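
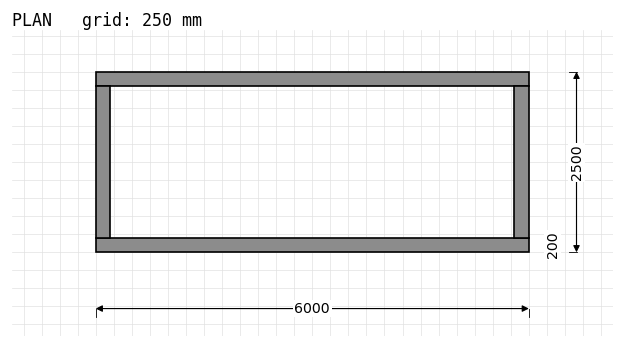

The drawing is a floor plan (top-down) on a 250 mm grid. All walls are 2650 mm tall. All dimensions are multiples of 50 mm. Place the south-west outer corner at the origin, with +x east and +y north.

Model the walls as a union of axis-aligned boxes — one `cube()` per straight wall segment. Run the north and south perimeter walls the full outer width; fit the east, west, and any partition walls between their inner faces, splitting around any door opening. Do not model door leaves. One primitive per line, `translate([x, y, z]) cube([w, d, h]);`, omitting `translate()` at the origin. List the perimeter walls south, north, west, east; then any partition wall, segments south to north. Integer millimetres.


cube([6000, 200, 2650]);
translate([0, 2300, 0]) cube([6000, 200, 2650]);
translate([0, 200, 0]) cube([200, 2100, 2650]);
translate([5800, 200, 0]) cube([200, 2100, 2650]);


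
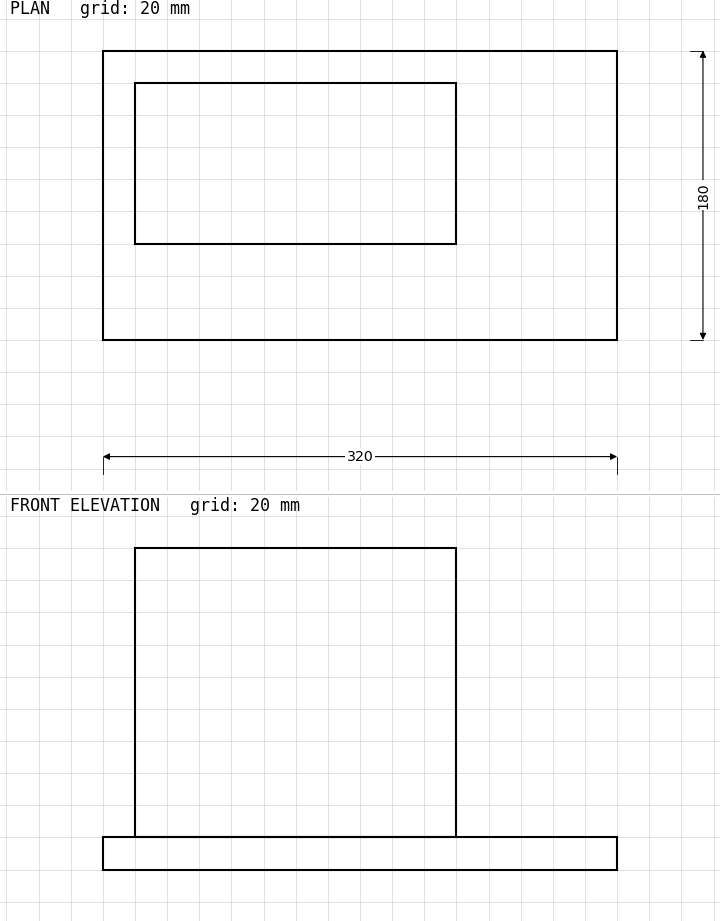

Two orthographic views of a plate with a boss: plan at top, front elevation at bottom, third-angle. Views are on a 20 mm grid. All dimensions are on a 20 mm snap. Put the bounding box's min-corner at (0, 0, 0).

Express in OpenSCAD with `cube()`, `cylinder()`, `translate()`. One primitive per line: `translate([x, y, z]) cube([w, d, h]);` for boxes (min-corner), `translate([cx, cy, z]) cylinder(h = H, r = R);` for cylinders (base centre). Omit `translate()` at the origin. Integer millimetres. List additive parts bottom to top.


cube([320, 180, 20]);
translate([20, 60, 20]) cube([200, 100, 180]);


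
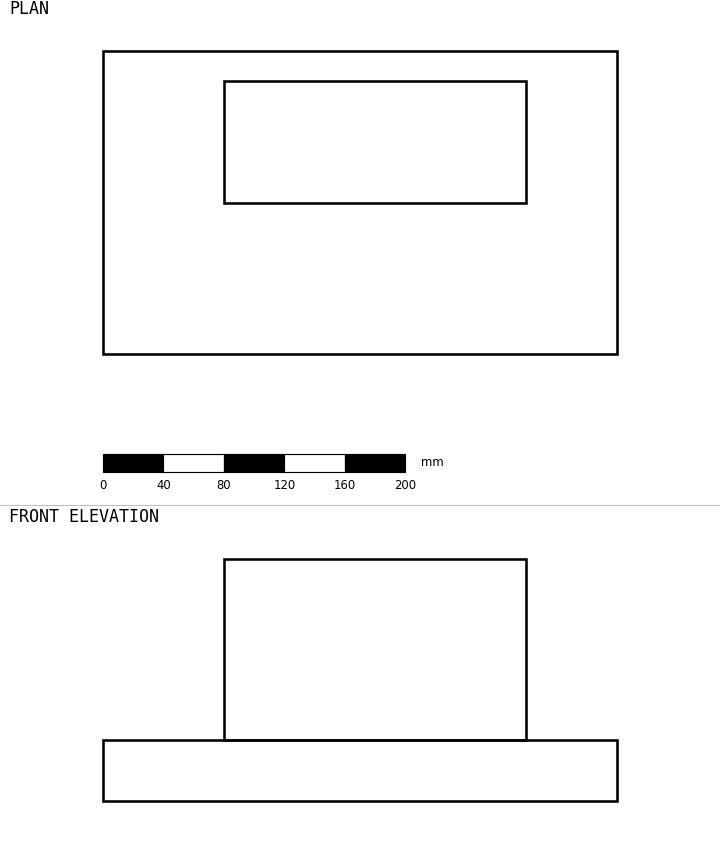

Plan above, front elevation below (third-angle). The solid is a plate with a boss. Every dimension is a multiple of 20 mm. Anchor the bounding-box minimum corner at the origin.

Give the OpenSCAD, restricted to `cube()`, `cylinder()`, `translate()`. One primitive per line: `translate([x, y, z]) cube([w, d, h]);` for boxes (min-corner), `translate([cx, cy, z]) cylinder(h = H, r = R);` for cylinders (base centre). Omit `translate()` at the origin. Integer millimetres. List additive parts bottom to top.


cube([340, 200, 40]);
translate([80, 100, 40]) cube([200, 80, 120]);


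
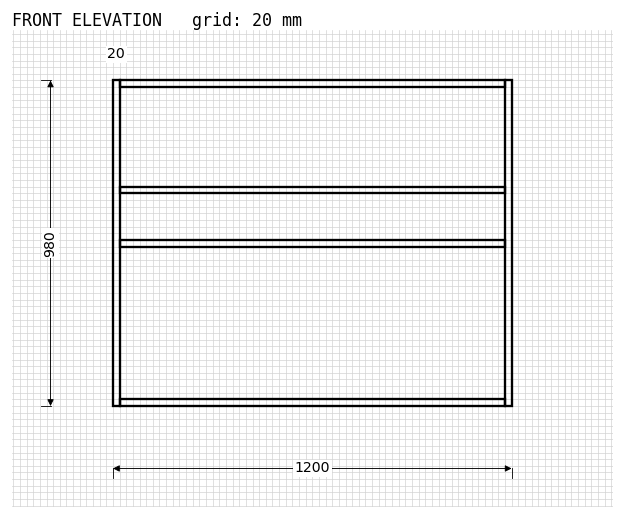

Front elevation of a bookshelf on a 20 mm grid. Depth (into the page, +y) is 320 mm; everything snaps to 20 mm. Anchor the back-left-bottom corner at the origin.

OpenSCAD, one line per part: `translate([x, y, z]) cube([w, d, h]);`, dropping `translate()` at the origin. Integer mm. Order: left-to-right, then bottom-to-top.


cube([20, 320, 980]);
translate([20, 0, 0]) cube([1160, 320, 20]);
translate([20, 0, 480]) cube([1160, 320, 20]);
translate([20, 0, 640]) cube([1160, 320, 20]);
translate([20, 0, 960]) cube([1160, 320, 20]);
translate([1180, 0, 0]) cube([20, 320, 980]);


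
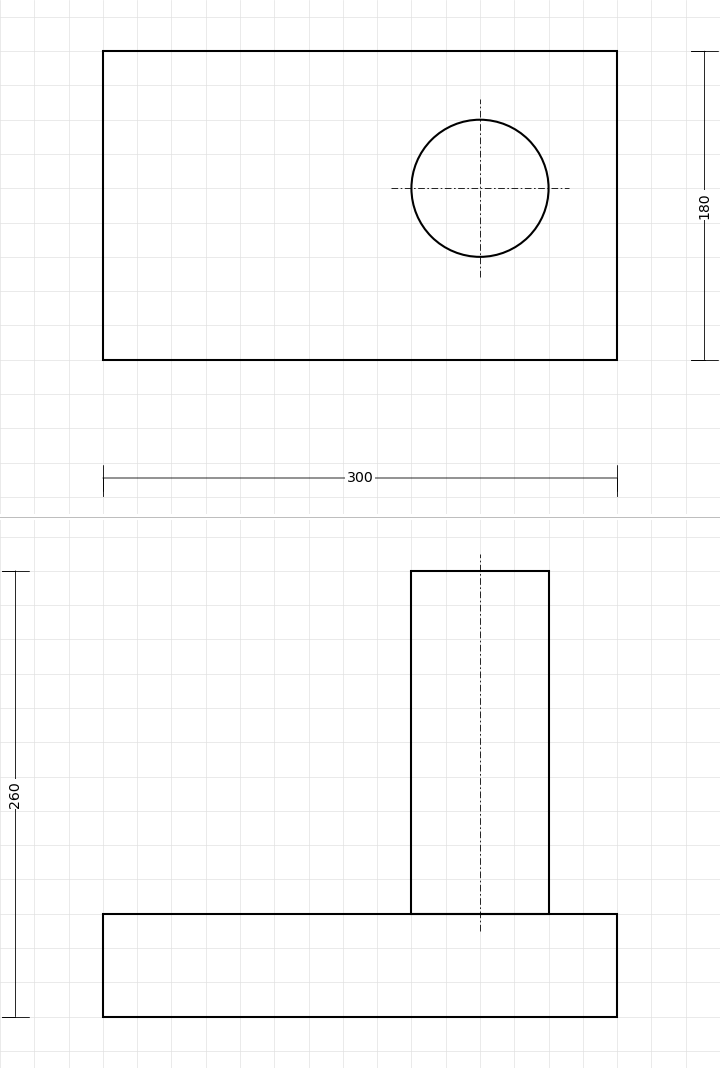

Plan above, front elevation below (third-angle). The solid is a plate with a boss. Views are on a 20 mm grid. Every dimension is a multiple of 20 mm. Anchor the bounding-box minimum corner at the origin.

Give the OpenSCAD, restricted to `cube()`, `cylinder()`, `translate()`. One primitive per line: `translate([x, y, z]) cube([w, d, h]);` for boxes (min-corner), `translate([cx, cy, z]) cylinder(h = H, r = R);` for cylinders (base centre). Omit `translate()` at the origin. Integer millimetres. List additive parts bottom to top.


cube([300, 180, 60]);
translate([220, 100, 60]) cylinder(h = 200, r = 40);


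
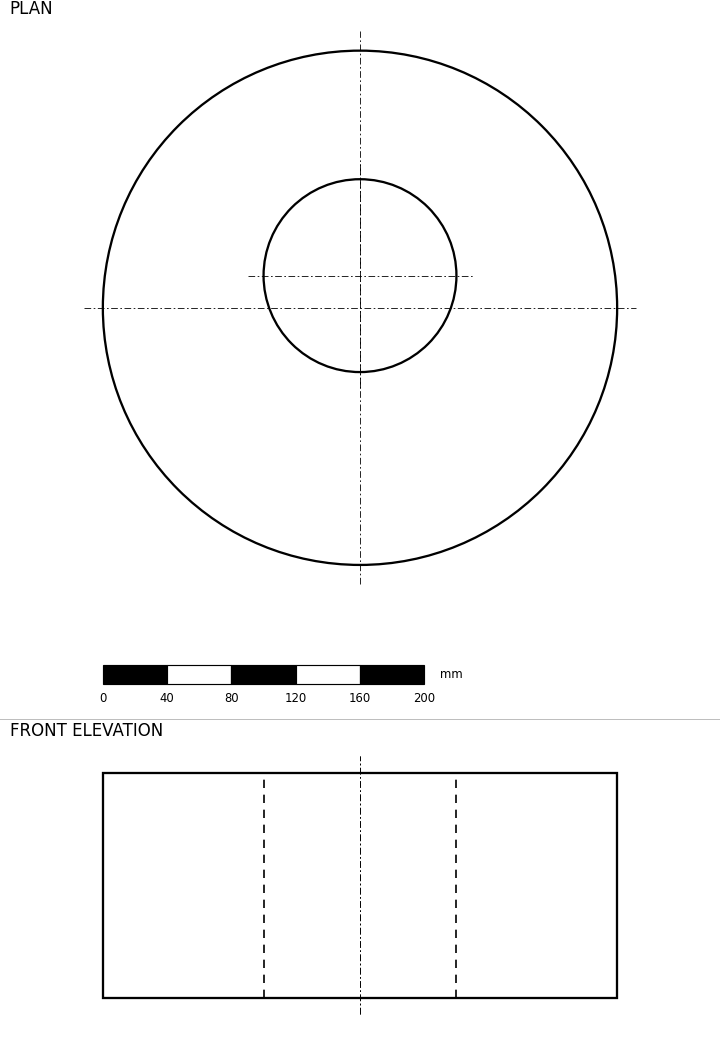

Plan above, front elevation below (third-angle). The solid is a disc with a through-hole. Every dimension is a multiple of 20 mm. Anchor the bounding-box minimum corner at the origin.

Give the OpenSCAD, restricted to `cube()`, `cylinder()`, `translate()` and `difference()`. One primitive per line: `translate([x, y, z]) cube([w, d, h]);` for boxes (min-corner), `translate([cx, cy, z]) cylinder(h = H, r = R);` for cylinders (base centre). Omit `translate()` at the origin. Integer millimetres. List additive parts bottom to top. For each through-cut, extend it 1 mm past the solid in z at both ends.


difference() {
  translate([160, 160, 0]) cylinder(h = 140, r = 160);
  translate([160, 180, -1]) cylinder(h = 142, r = 60);
}


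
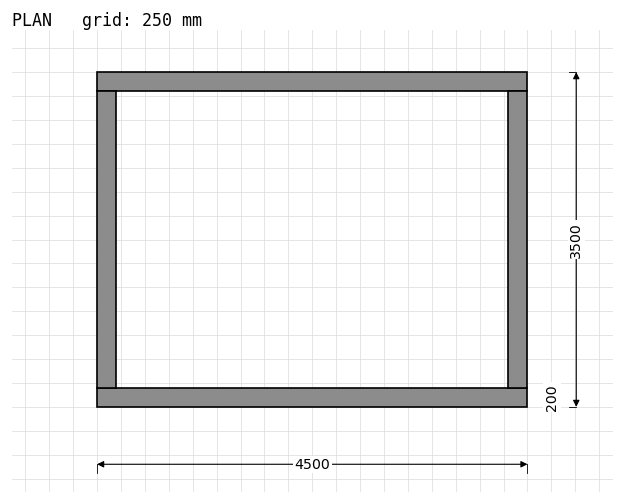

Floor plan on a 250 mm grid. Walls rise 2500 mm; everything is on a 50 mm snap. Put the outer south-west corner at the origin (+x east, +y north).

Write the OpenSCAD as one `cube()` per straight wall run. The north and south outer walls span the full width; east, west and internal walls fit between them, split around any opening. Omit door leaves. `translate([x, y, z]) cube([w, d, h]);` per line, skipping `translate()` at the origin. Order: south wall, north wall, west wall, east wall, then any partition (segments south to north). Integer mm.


cube([4500, 200, 2500]);
translate([0, 3300, 0]) cube([4500, 200, 2500]);
translate([0, 200, 0]) cube([200, 3100, 2500]);
translate([4300, 200, 0]) cube([200, 3100, 2500]);


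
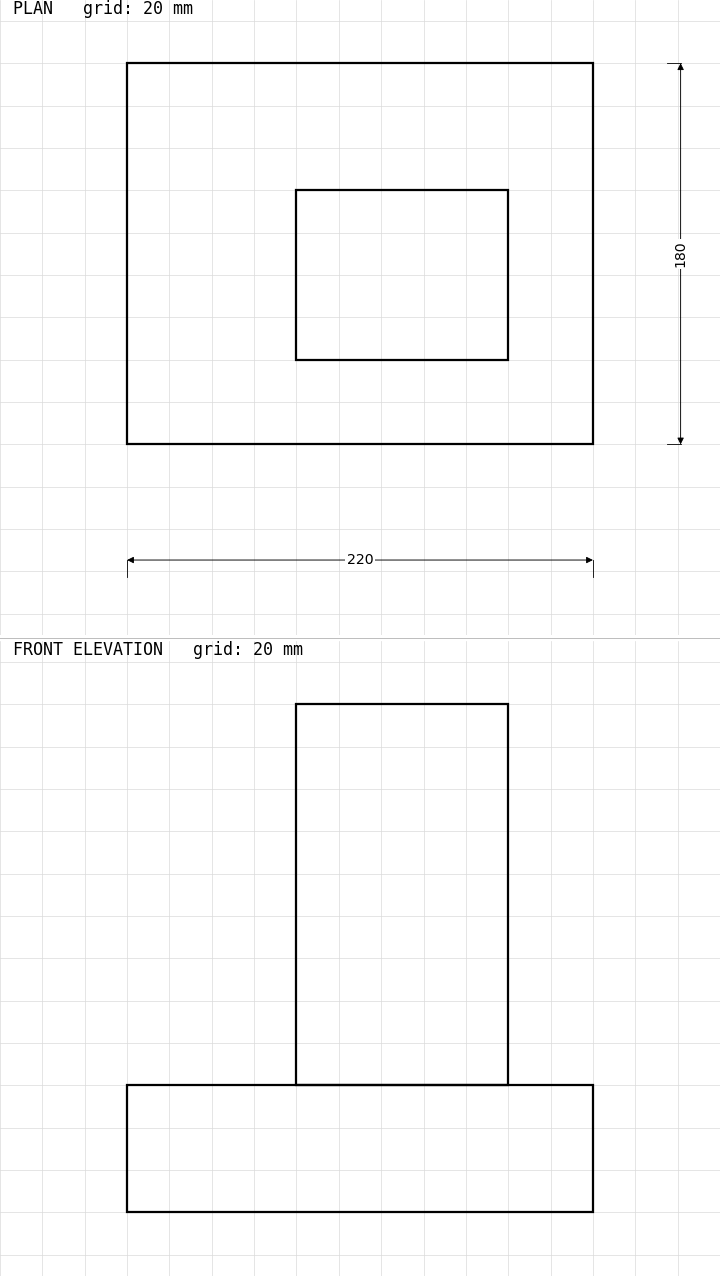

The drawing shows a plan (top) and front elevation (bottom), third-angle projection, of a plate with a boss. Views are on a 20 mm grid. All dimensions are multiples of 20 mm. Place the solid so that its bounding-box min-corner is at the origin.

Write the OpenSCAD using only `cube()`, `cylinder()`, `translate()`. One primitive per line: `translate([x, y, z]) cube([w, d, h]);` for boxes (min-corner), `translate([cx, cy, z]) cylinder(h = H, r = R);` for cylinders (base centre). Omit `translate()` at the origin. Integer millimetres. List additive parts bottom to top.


cube([220, 180, 60]);
translate([80, 40, 60]) cube([100, 80, 180]);


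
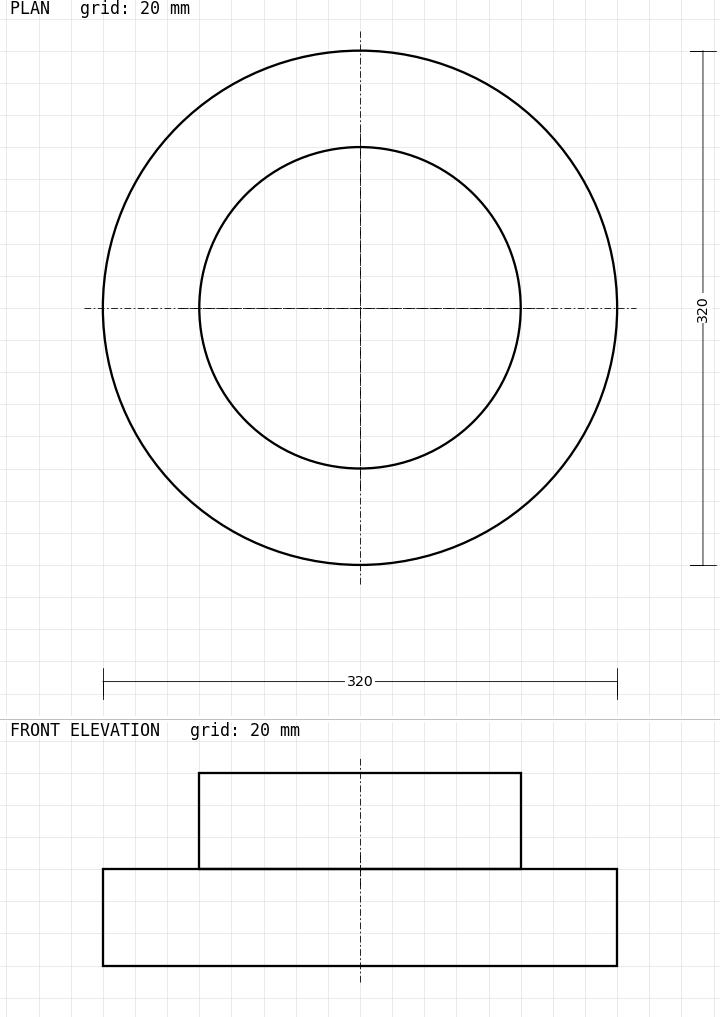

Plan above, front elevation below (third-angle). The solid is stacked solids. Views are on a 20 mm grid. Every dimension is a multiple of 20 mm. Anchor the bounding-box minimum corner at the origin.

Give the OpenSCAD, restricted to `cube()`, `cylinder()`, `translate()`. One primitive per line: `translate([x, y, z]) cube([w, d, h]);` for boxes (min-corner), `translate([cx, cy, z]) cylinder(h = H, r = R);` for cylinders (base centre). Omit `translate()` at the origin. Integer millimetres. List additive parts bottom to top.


translate([160, 160, 0]) cylinder(h = 60, r = 160);
translate([160, 160, 60]) cylinder(h = 60, r = 100);


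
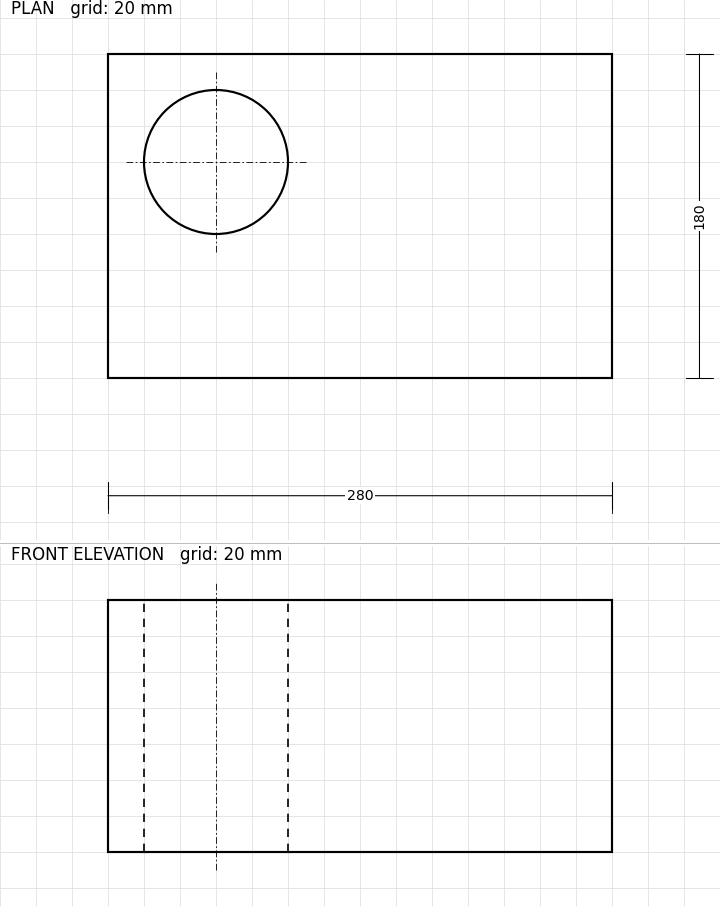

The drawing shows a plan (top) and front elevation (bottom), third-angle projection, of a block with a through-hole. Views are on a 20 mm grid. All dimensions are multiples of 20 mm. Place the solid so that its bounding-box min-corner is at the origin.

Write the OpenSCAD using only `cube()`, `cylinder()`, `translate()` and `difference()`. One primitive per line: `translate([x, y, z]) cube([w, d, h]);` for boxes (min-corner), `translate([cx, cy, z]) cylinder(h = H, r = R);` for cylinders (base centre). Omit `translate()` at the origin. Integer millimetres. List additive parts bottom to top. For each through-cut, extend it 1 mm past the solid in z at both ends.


difference() {
  cube([280, 180, 140]);
  translate([60, 120, -1]) cylinder(h = 142, r = 40);
}


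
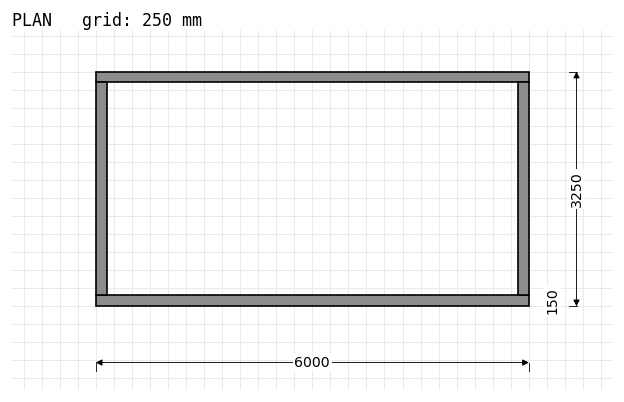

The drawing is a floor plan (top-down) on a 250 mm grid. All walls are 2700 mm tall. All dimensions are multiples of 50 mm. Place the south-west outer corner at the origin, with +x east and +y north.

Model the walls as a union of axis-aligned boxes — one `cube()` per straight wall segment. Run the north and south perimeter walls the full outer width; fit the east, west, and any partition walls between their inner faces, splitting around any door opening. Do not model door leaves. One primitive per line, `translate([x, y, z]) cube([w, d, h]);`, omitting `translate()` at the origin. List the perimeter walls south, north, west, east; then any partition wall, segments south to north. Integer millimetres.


cube([6000, 150, 2700]);
translate([0, 3100, 0]) cube([6000, 150, 2700]);
translate([0, 150, 0]) cube([150, 2950, 2700]);
translate([5850, 150, 0]) cube([150, 2950, 2700]);


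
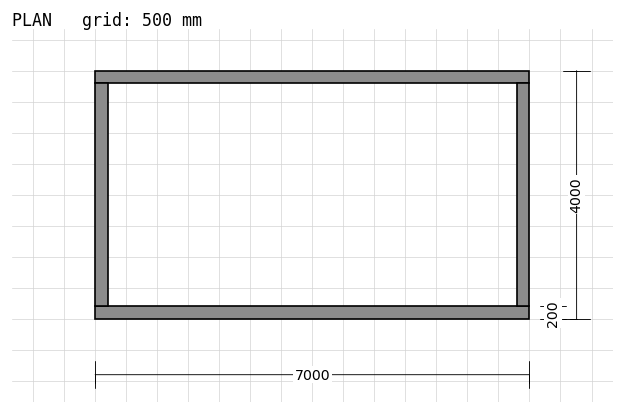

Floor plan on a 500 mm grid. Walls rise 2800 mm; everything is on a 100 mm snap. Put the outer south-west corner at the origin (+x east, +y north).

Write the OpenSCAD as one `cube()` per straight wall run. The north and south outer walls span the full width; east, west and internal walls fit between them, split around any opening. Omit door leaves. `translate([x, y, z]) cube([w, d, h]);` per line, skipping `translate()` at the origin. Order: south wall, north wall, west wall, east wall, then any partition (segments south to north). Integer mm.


cube([7000, 200, 2800]);
translate([0, 3800, 0]) cube([7000, 200, 2800]);
translate([0, 200, 0]) cube([200, 3600, 2800]);
translate([6800, 200, 0]) cube([200, 3600, 2800]);


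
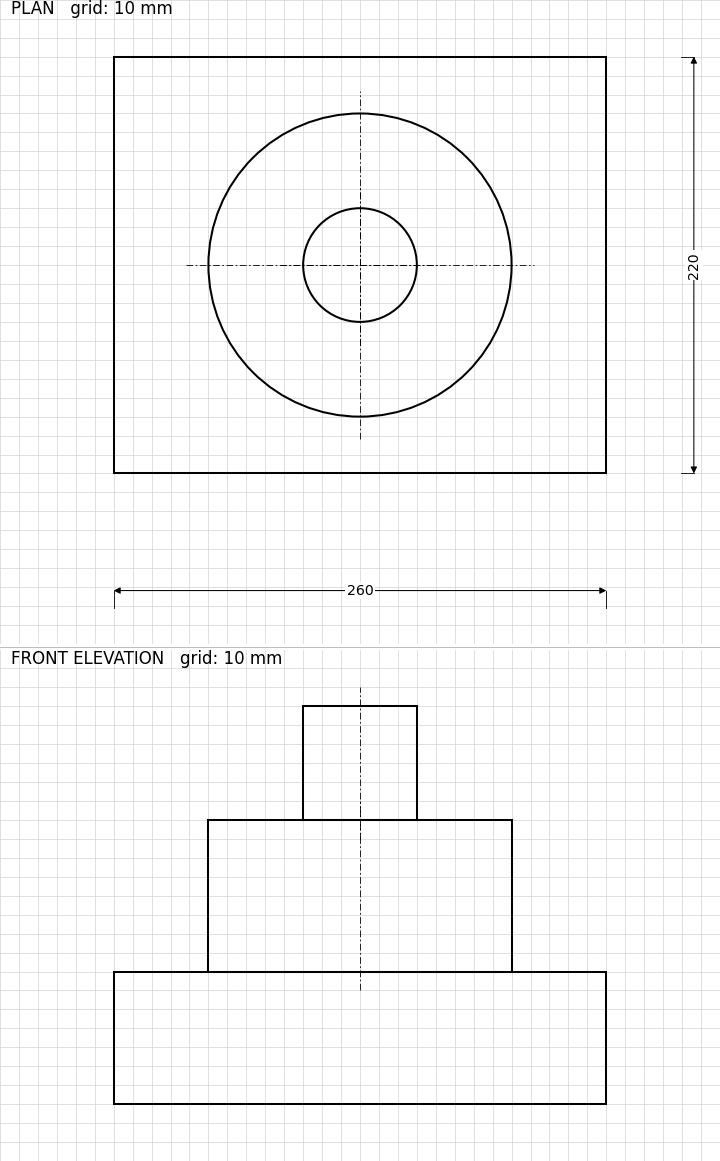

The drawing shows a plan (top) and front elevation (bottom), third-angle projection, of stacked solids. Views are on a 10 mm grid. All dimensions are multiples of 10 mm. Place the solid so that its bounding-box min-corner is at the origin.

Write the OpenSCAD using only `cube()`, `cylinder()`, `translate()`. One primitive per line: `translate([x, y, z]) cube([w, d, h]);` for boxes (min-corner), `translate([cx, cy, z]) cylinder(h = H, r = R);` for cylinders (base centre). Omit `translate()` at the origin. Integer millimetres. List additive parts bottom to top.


cube([260, 220, 70]);
translate([130, 110, 70]) cylinder(h = 80, r = 80);
translate([130, 110, 150]) cylinder(h = 60, r = 30);


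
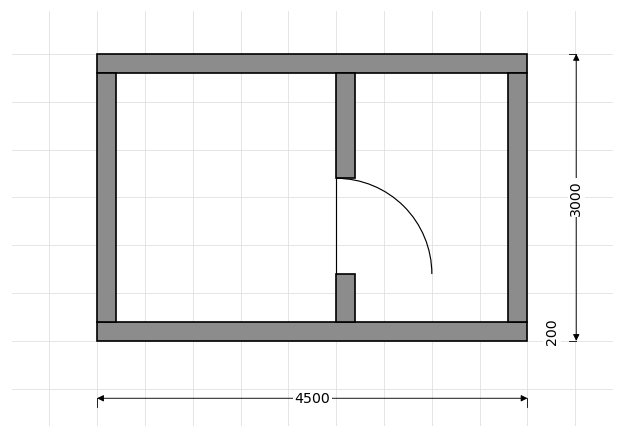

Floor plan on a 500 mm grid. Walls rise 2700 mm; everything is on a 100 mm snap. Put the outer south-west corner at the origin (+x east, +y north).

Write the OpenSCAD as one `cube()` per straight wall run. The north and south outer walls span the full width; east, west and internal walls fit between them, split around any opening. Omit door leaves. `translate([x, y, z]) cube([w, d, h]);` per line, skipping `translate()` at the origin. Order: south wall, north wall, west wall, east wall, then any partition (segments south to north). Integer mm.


cube([4500, 200, 2700]);
translate([0, 2800, 0]) cube([4500, 200, 2700]);
translate([0, 200, 0]) cube([200, 2600, 2700]);
translate([4300, 200, 0]) cube([200, 2600, 2700]);
translate([2500, 200, 0]) cube([200, 500, 2700]);
translate([2500, 1700, 0]) cube([200, 1100, 2700]);


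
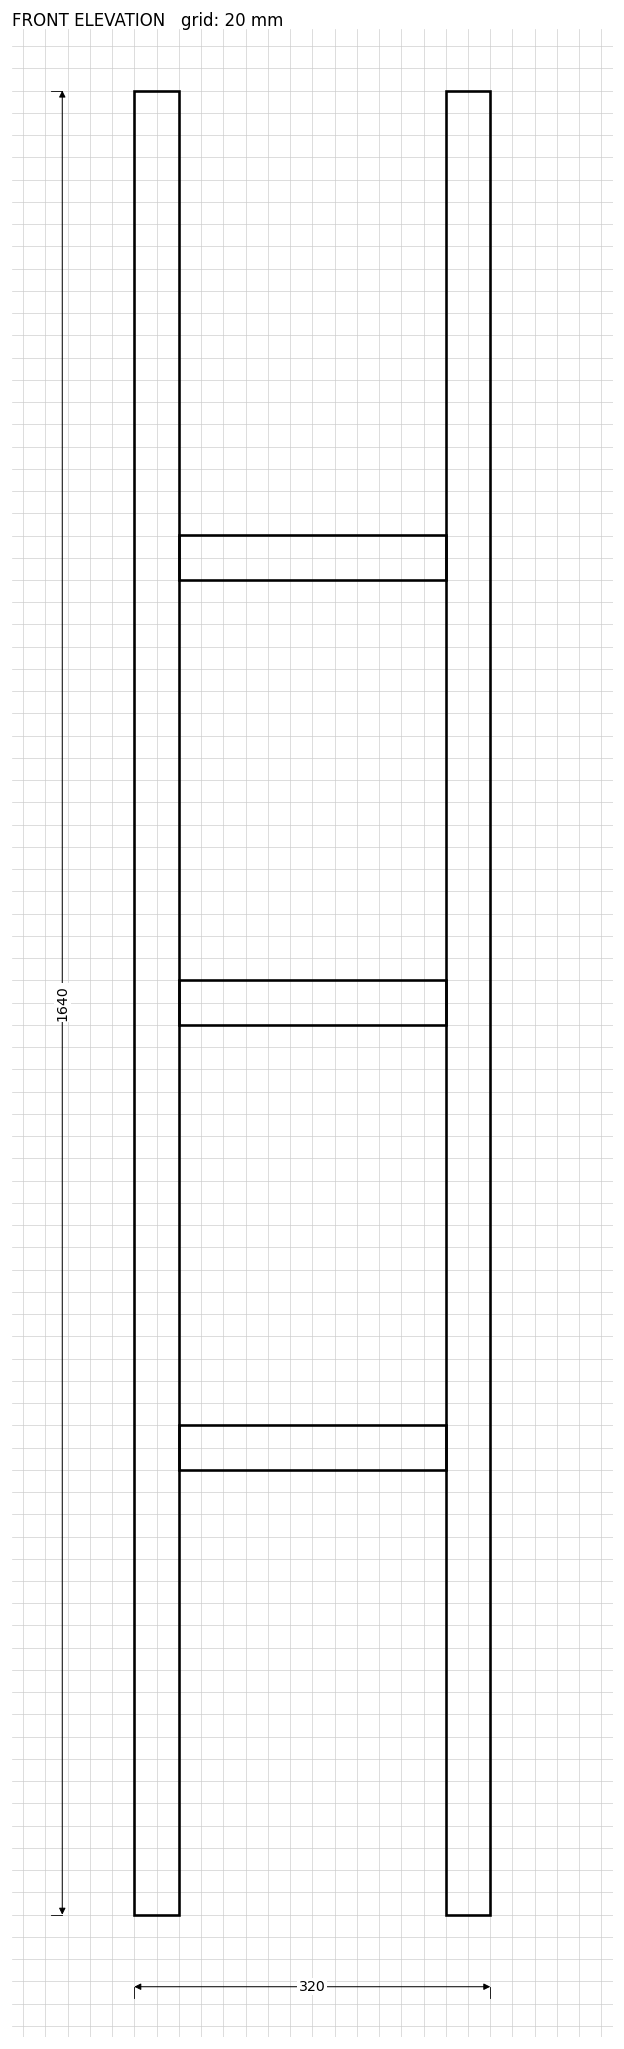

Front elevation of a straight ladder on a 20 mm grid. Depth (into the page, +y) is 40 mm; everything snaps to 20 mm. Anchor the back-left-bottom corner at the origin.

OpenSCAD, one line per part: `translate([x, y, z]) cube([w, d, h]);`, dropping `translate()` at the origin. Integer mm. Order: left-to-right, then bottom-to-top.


cube([40, 40, 1640]);
translate([40, 0, 400]) cube([240, 40, 40]);
translate([40, 0, 800]) cube([240, 40, 40]);
translate([40, 0, 1200]) cube([240, 40, 40]);
translate([280, 0, 0]) cube([40, 40, 1640]);


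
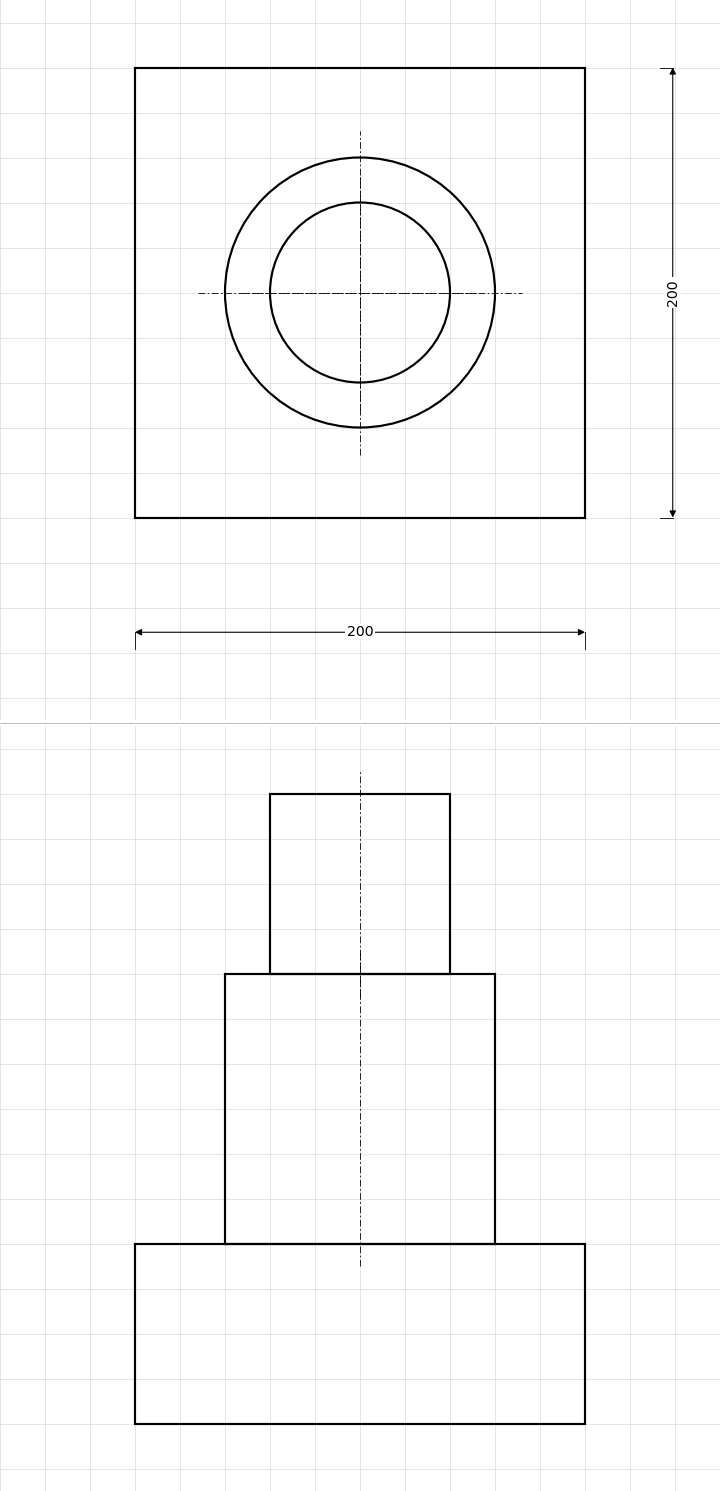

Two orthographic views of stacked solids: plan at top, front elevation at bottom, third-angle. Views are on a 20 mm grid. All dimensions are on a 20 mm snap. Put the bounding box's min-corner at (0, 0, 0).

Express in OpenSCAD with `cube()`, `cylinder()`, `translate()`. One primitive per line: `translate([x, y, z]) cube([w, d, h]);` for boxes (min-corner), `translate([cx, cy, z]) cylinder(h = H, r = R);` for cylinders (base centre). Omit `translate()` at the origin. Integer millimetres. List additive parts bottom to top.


cube([200, 200, 80]);
translate([100, 100, 80]) cylinder(h = 120, r = 60);
translate([100, 100, 200]) cylinder(h = 80, r = 40);


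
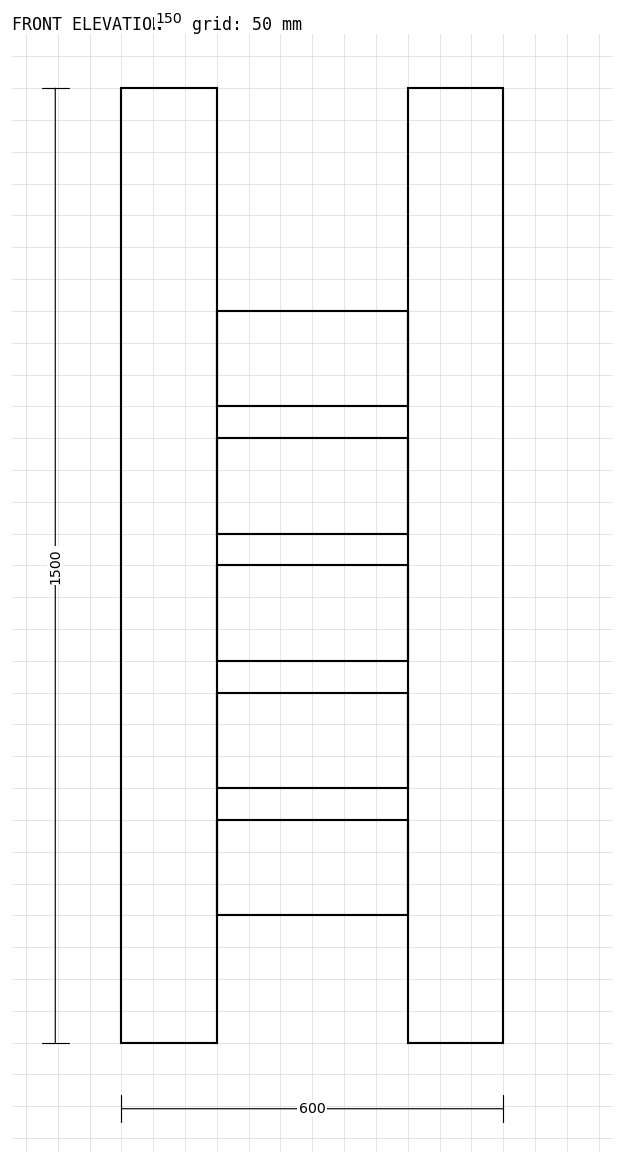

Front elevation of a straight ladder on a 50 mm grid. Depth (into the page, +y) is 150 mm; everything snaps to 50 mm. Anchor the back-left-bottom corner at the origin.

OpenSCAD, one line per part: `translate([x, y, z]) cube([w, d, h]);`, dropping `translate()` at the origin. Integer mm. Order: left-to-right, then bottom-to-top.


cube([150, 150, 1500]);
translate([150, 0, 200]) cube([300, 150, 150]);
translate([150, 0, 400]) cube([300, 150, 150]);
translate([150, 0, 600]) cube([300, 150, 150]);
translate([150, 0, 800]) cube([300, 150, 150]);
translate([150, 0, 1000]) cube([300, 150, 150]);
translate([450, 0, 0]) cube([150, 150, 1500]);


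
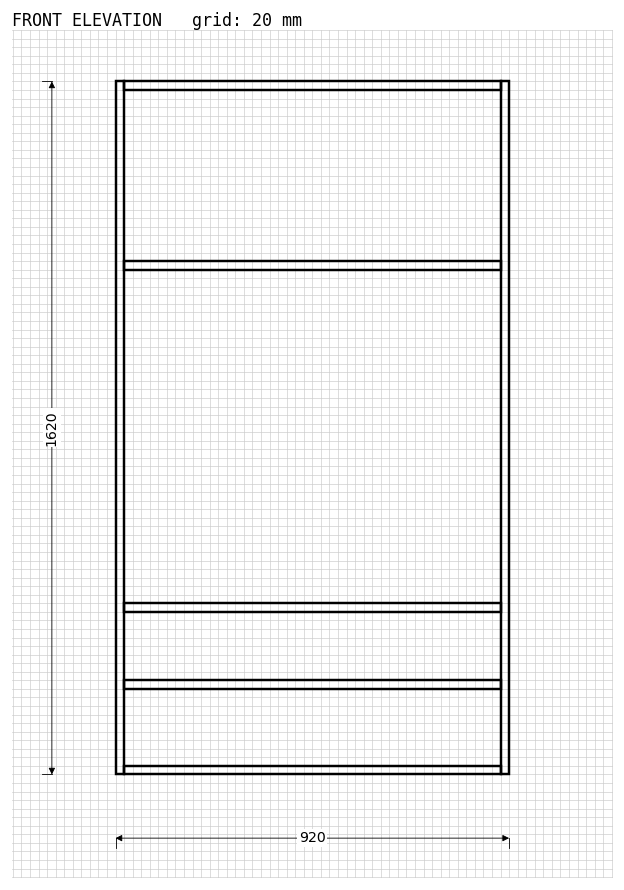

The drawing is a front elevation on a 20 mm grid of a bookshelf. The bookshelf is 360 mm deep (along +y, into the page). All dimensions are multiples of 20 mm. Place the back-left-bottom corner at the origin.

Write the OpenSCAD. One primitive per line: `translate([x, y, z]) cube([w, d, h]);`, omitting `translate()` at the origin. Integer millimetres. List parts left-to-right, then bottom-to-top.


cube([20, 360, 1620]);
translate([20, 0, 0]) cube([880, 360, 20]);
translate([20, 0, 200]) cube([880, 360, 20]);
translate([20, 0, 380]) cube([880, 360, 20]);
translate([20, 0, 1180]) cube([880, 360, 20]);
translate([20, 0, 1600]) cube([880, 360, 20]);
translate([900, 0, 0]) cube([20, 360, 1620]);


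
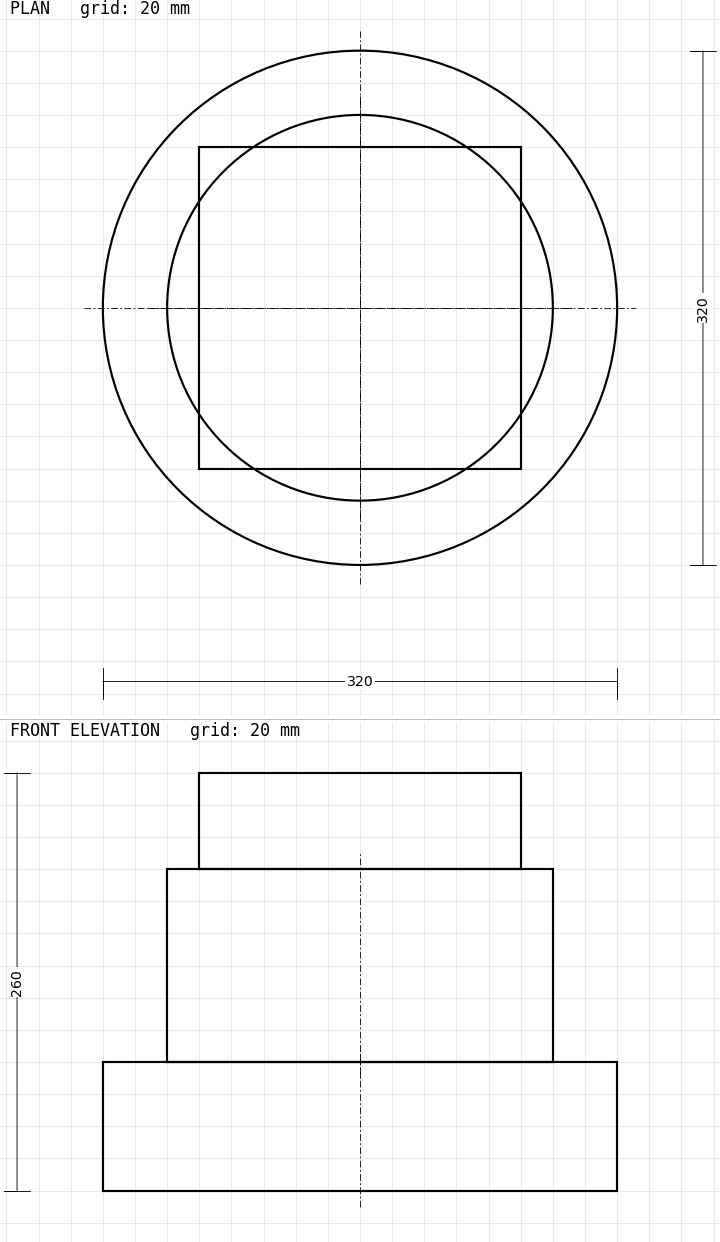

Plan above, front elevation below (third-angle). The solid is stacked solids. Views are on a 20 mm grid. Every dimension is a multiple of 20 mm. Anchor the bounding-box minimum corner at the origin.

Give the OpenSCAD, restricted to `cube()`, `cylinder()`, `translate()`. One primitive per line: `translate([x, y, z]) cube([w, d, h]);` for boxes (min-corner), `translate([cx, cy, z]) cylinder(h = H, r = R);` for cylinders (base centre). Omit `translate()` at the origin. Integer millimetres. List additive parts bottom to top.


translate([160, 160, 0]) cylinder(h = 80, r = 160);
translate([160, 160, 80]) cylinder(h = 120, r = 120);
translate([60, 60, 200]) cube([200, 200, 60]);


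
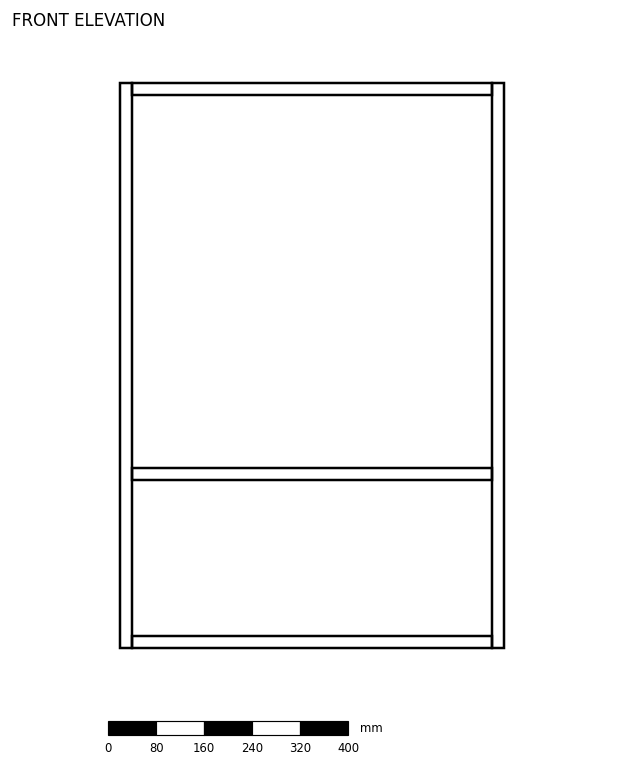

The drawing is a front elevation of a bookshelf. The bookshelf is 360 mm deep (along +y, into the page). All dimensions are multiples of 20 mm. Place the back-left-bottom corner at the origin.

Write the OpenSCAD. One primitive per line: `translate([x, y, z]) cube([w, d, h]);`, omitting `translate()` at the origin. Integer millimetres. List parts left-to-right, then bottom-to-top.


cube([20, 360, 940]);
translate([20, 0, 0]) cube([600, 360, 20]);
translate([20, 0, 280]) cube([600, 360, 20]);
translate([20, 0, 920]) cube([600, 360, 20]);
translate([620, 0, 0]) cube([20, 360, 940]);


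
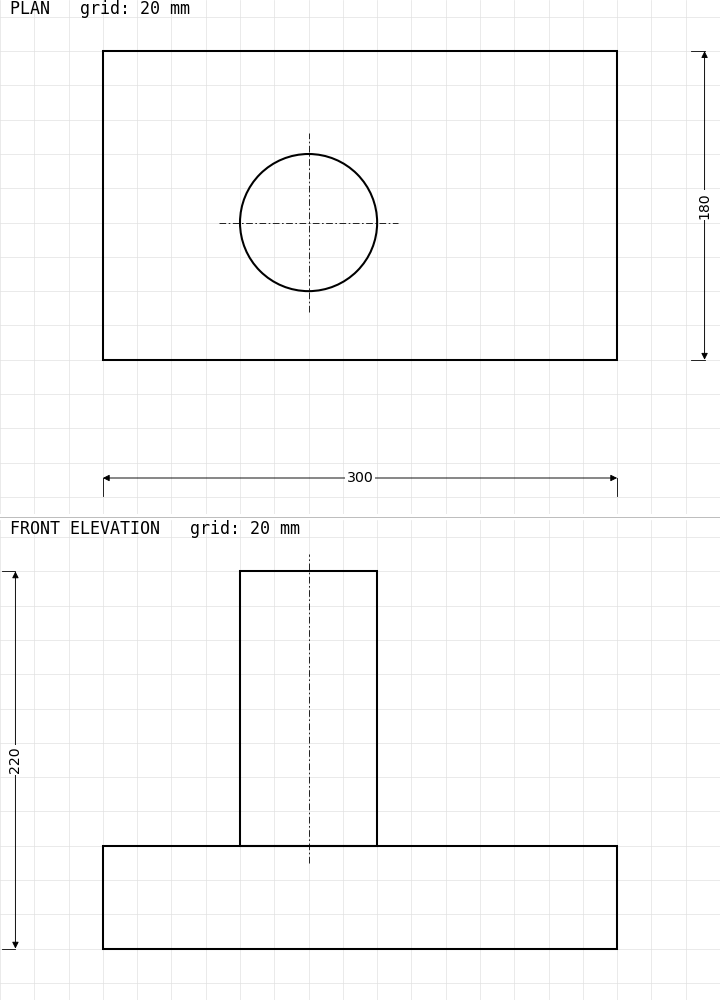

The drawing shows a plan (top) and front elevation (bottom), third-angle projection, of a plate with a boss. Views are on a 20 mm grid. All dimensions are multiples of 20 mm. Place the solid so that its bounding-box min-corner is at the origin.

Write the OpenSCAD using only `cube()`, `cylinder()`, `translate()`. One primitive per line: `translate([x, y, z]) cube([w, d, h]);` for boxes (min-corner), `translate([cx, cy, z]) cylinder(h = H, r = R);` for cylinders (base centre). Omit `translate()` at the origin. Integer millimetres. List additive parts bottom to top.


cube([300, 180, 60]);
translate([120, 80, 60]) cylinder(h = 160, r = 40);


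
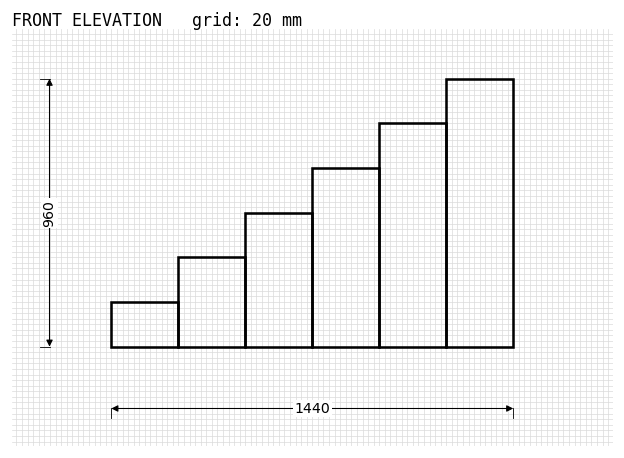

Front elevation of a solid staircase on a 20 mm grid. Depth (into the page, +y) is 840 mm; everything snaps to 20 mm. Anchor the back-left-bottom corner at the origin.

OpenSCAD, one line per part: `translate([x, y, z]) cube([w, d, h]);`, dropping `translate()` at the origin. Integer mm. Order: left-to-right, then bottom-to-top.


cube([240, 840, 160]);
translate([240, 0, 0]) cube([240, 840, 320]);
translate([480, 0, 0]) cube([240, 840, 480]);
translate([720, 0, 0]) cube([240, 840, 640]);
translate([960, 0, 0]) cube([240, 840, 800]);
translate([1200, 0, 0]) cube([240, 840, 960]);


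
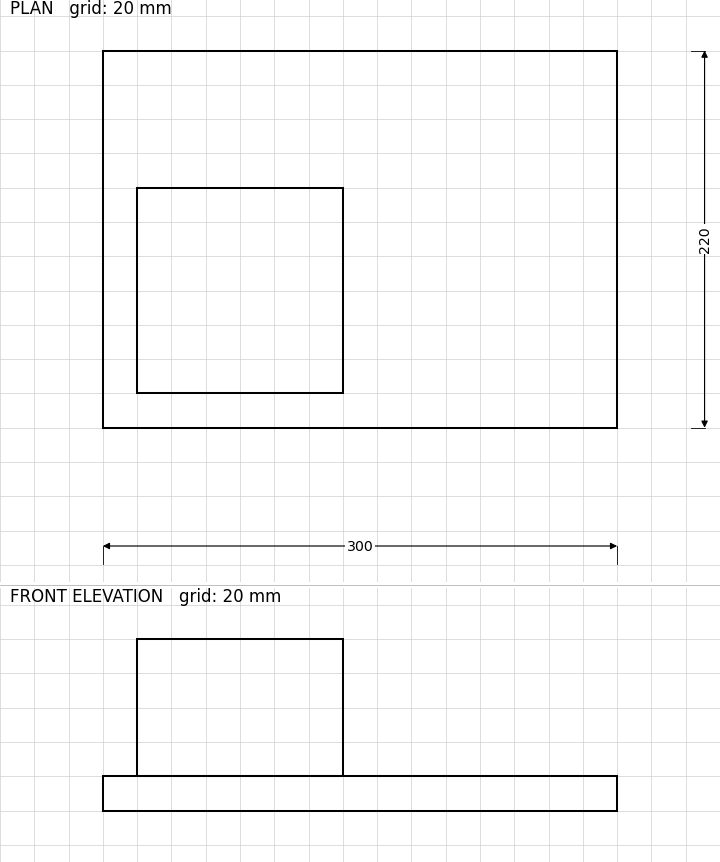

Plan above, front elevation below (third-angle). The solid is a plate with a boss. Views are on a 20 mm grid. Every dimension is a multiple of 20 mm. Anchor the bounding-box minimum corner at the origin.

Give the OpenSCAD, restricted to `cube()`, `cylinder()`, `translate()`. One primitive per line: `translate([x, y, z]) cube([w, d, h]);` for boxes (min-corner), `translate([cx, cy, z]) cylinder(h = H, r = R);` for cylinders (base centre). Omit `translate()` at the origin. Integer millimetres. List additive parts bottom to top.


cube([300, 220, 20]);
translate([20, 20, 20]) cube([120, 120, 80]);


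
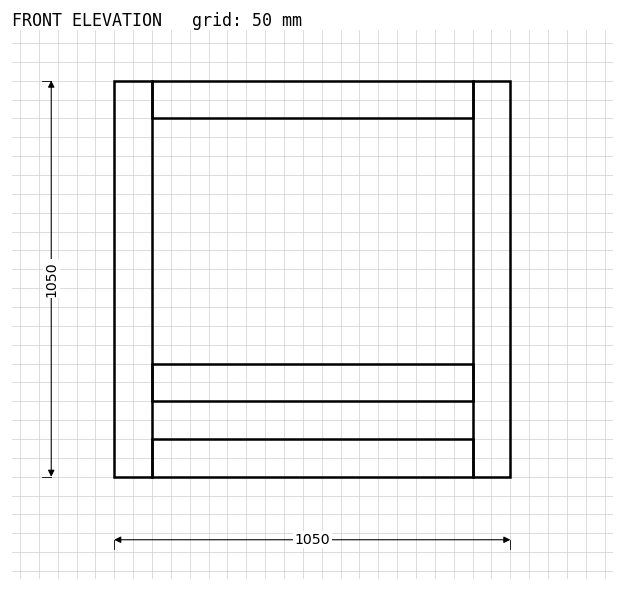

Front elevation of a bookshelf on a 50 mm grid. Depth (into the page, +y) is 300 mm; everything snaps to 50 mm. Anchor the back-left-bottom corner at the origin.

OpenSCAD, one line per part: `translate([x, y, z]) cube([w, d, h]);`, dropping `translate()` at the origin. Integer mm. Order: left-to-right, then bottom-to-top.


cube([100, 300, 1050]);
translate([100, 0, 0]) cube([850, 300, 100]);
translate([100, 0, 200]) cube([850, 300, 100]);
translate([100, 0, 950]) cube([850, 300, 100]);
translate([950, 0, 0]) cube([100, 300, 1050]);


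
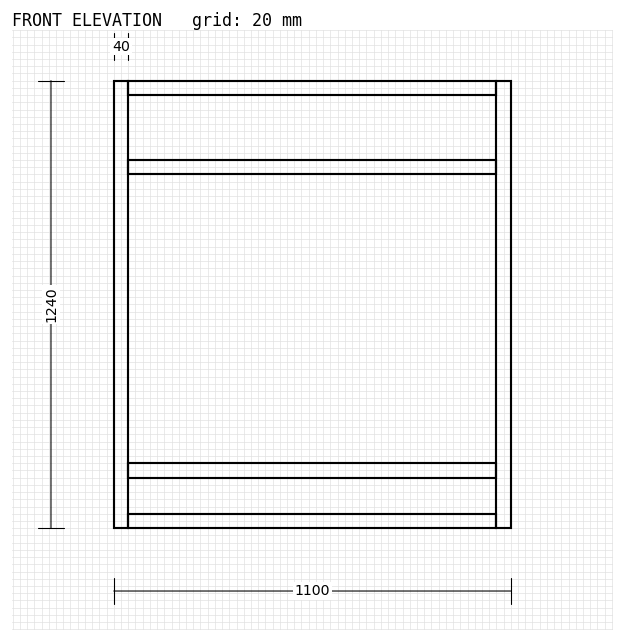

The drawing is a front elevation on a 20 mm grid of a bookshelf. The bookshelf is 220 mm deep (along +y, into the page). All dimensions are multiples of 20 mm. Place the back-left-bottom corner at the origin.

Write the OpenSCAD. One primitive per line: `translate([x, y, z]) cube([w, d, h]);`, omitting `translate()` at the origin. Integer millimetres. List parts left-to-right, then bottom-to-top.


cube([40, 220, 1240]);
translate([40, 0, 0]) cube([1020, 220, 40]);
translate([40, 0, 140]) cube([1020, 220, 40]);
translate([40, 0, 980]) cube([1020, 220, 40]);
translate([40, 0, 1200]) cube([1020, 220, 40]);
translate([1060, 0, 0]) cube([40, 220, 1240]);


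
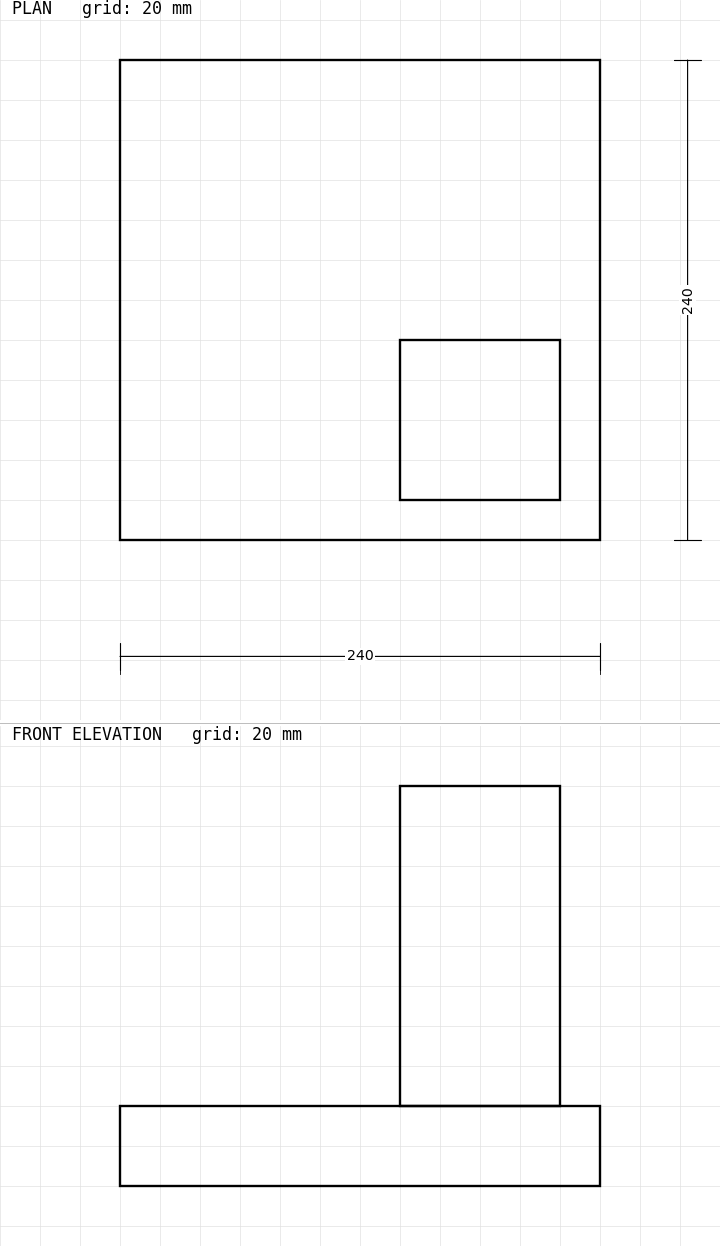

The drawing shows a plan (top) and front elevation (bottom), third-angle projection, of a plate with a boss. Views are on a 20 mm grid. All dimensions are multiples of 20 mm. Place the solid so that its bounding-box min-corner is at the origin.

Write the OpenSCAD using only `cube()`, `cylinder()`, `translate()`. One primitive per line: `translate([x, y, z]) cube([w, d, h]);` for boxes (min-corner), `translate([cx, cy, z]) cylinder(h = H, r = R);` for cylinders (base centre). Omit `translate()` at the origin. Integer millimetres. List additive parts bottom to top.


cube([240, 240, 40]);
translate([140, 20, 40]) cube([80, 80, 160]);


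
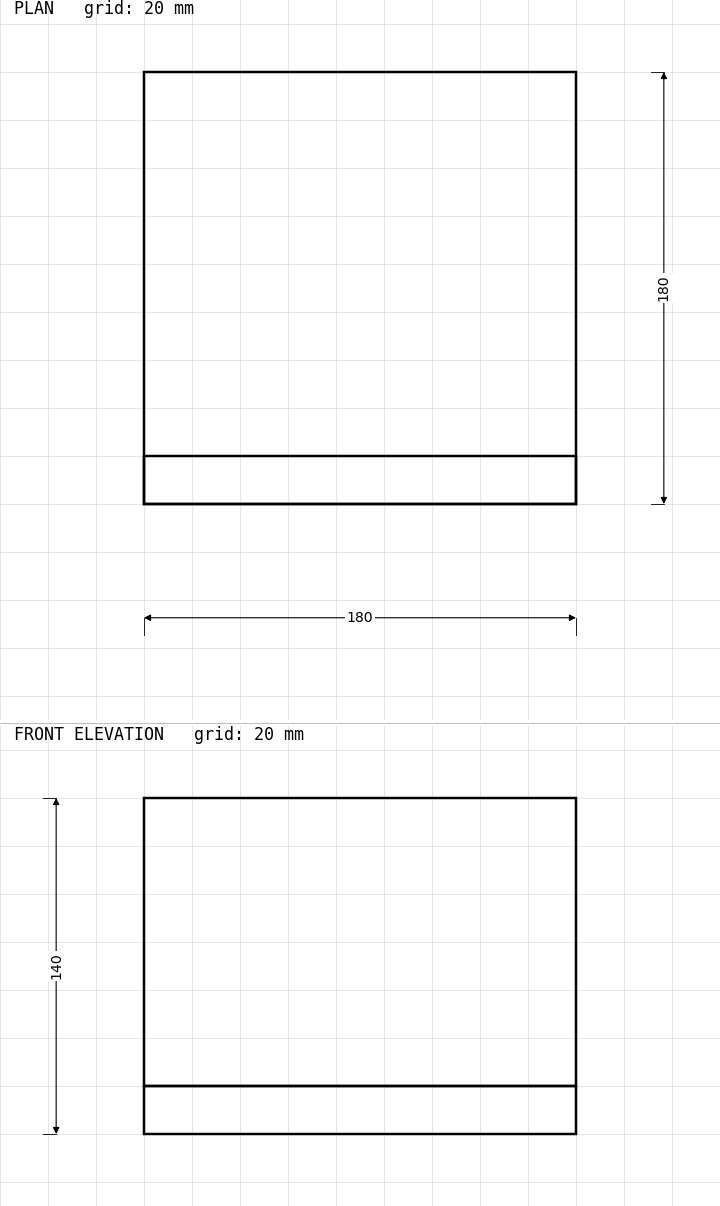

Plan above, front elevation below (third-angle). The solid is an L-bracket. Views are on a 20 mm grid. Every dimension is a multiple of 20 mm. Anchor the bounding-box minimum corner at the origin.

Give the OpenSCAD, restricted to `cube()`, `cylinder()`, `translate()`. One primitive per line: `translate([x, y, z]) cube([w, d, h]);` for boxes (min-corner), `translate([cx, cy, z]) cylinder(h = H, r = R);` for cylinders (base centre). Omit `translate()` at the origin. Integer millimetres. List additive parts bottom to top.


cube([180, 180, 20]);
translate([0, 0, 20]) cube([180, 20, 120]);


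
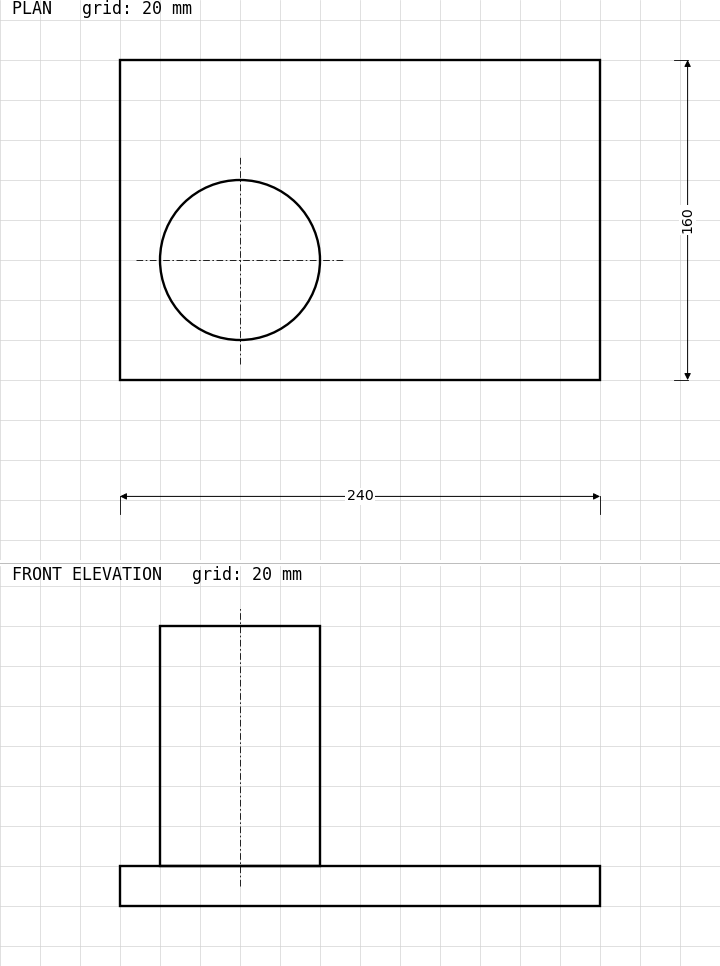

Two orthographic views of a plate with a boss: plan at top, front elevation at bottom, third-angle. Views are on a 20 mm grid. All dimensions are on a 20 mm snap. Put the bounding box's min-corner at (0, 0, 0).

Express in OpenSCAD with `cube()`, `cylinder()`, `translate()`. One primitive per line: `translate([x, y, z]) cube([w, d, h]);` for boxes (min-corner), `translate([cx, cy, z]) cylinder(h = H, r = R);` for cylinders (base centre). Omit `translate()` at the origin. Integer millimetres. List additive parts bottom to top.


cube([240, 160, 20]);
translate([60, 60, 20]) cylinder(h = 120, r = 40);


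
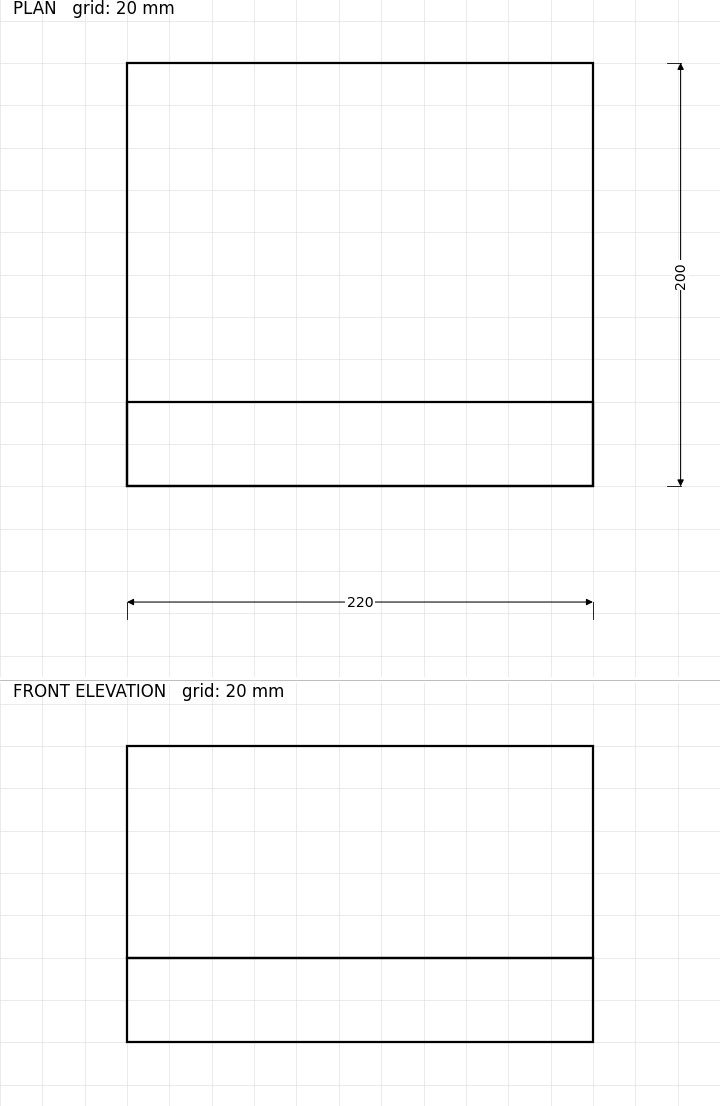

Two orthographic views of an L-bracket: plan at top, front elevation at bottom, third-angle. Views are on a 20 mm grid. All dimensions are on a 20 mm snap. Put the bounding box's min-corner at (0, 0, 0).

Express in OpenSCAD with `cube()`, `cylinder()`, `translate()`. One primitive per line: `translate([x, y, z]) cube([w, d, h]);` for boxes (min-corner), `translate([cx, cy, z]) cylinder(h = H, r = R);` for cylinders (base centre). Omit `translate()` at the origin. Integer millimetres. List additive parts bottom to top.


cube([220, 200, 40]);
translate([0, 0, 40]) cube([220, 40, 100]);


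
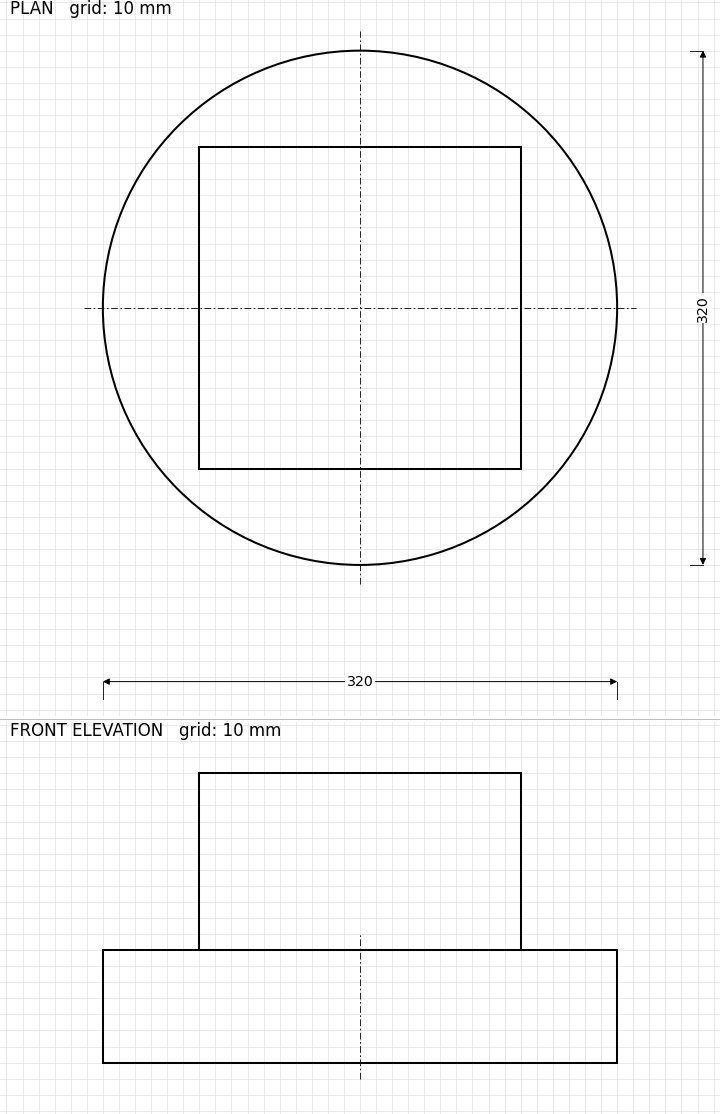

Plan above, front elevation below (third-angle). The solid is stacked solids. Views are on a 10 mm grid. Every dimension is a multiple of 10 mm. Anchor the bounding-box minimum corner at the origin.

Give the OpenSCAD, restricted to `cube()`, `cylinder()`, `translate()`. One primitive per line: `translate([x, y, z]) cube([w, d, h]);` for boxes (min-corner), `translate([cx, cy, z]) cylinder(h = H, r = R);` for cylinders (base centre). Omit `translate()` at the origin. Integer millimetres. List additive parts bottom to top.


translate([160, 160, 0]) cylinder(h = 70, r = 160);
translate([60, 60, 70]) cube([200, 200, 110]);


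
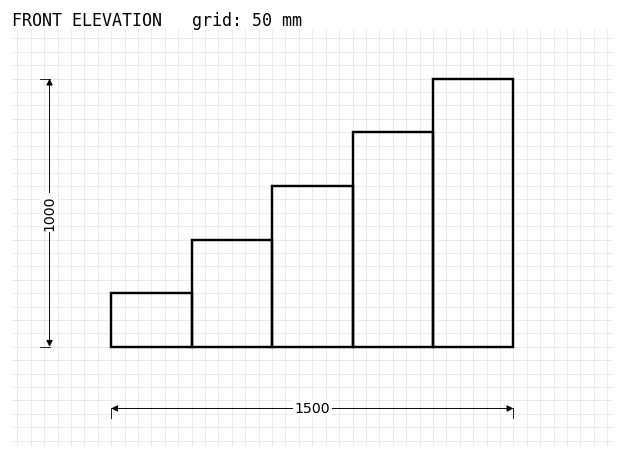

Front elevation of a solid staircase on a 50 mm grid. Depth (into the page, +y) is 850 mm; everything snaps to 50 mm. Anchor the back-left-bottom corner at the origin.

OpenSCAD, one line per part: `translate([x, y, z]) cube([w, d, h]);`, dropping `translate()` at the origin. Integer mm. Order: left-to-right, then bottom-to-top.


cube([300, 850, 200]);
translate([300, 0, 0]) cube([300, 850, 400]);
translate([600, 0, 0]) cube([300, 850, 600]);
translate([900, 0, 0]) cube([300, 850, 800]);
translate([1200, 0, 0]) cube([300, 850, 1000]);


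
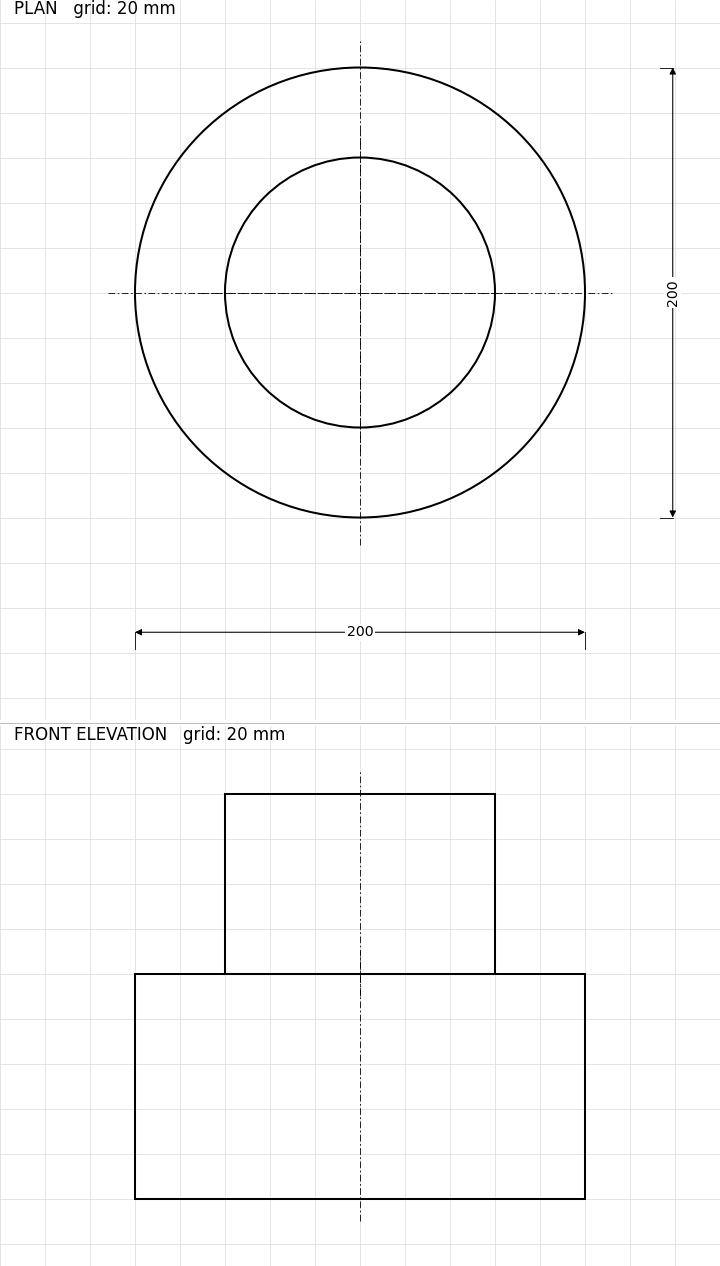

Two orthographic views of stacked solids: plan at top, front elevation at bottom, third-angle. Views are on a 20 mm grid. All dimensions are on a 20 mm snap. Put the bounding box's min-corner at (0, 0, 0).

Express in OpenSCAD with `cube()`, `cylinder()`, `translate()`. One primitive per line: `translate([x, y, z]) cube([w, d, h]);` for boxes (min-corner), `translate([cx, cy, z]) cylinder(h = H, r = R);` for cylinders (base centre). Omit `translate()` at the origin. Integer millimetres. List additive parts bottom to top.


translate([100, 100, 0]) cylinder(h = 100, r = 100);
translate([100, 100, 100]) cylinder(h = 80, r = 60);


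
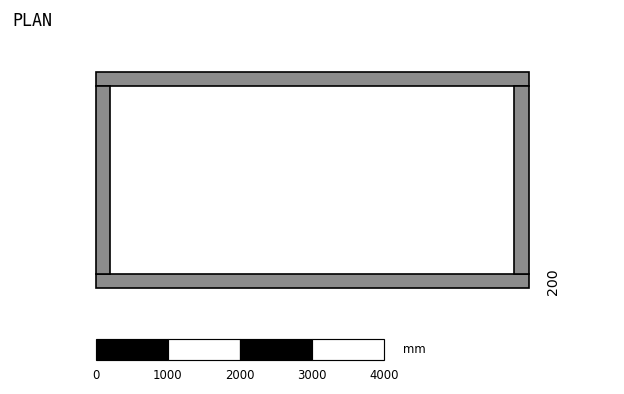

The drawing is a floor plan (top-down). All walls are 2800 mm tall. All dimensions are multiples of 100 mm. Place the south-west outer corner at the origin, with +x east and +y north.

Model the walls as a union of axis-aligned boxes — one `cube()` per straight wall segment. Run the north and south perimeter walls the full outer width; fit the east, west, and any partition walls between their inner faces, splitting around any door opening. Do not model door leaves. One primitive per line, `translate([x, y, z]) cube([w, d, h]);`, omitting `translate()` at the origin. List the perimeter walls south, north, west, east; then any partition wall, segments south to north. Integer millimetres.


cube([6000, 200, 2800]);
translate([0, 2800, 0]) cube([6000, 200, 2800]);
translate([0, 200, 0]) cube([200, 2600, 2800]);
translate([5800, 200, 0]) cube([200, 2600, 2800]);


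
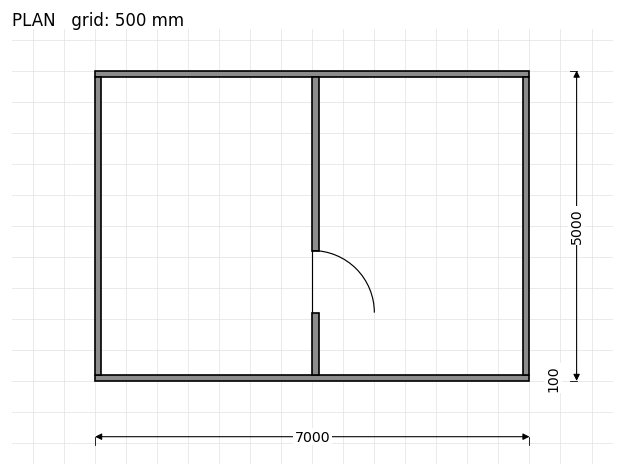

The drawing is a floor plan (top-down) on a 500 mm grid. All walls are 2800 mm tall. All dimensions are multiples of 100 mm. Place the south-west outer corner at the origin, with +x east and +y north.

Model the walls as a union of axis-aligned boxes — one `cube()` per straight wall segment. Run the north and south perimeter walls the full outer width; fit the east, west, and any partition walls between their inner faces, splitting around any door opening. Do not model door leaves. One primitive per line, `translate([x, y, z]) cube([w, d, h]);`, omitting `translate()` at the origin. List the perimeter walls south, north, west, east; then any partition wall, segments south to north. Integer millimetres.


cube([7000, 100, 2800]);
translate([0, 4900, 0]) cube([7000, 100, 2800]);
translate([0, 100, 0]) cube([100, 4800, 2800]);
translate([6900, 100, 0]) cube([100, 4800, 2800]);
translate([3500, 100, 0]) cube([100, 1000, 2800]);
translate([3500, 2100, 0]) cube([100, 2800, 2800]);


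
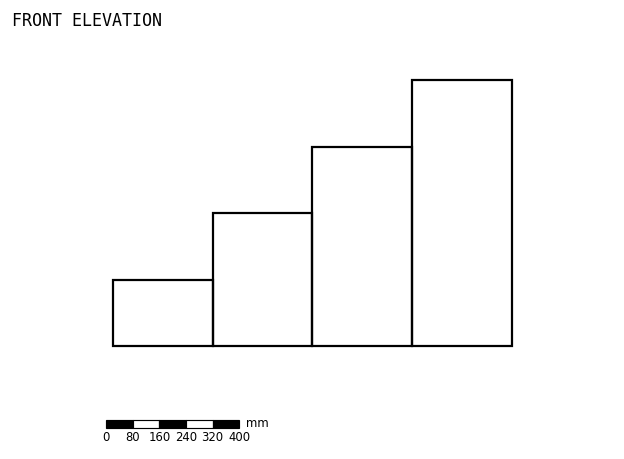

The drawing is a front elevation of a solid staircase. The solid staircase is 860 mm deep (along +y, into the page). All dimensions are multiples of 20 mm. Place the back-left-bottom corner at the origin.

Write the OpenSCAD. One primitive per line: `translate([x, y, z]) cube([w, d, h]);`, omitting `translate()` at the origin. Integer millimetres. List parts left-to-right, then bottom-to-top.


cube([300, 860, 200]);
translate([300, 0, 0]) cube([300, 860, 400]);
translate([600, 0, 0]) cube([300, 860, 600]);
translate([900, 0, 0]) cube([300, 860, 800]);


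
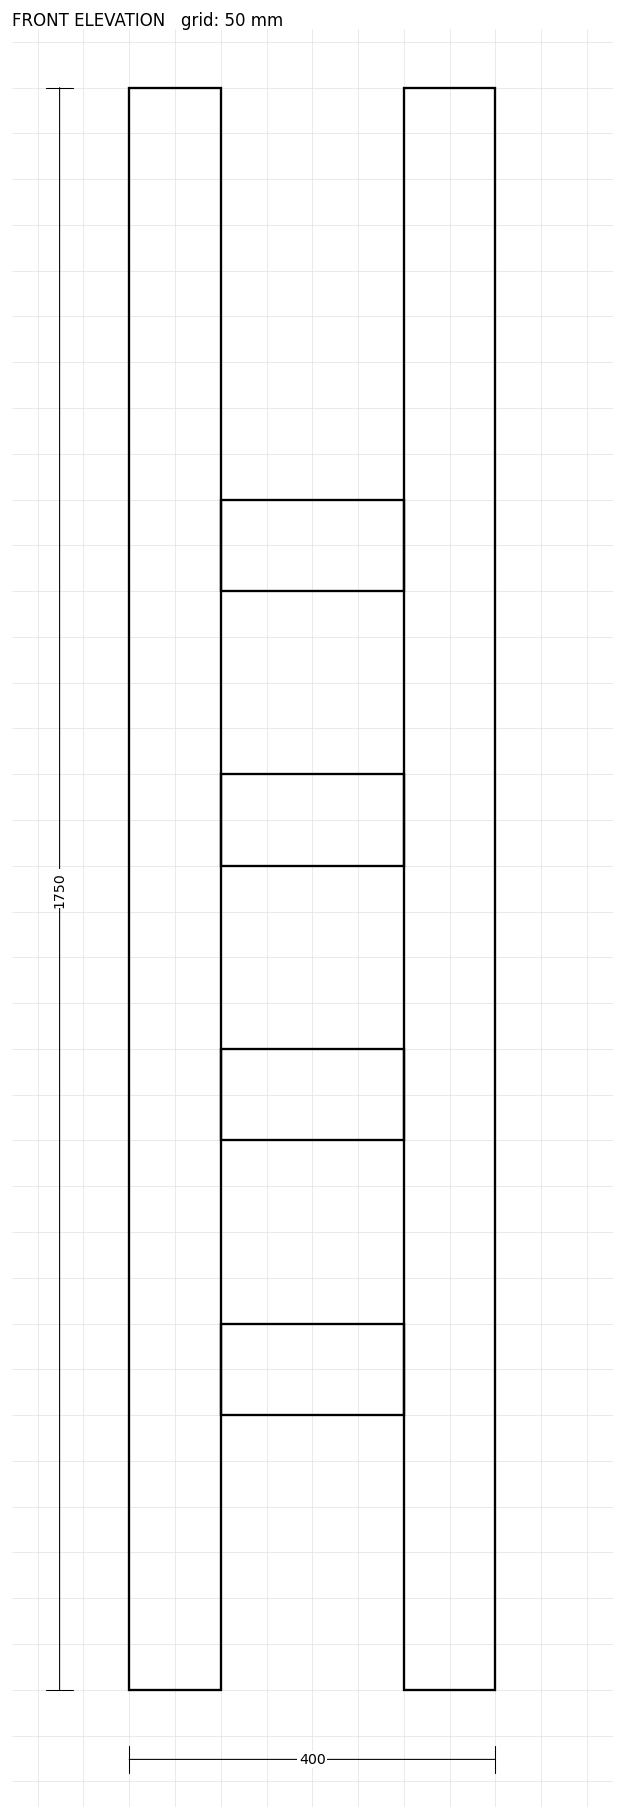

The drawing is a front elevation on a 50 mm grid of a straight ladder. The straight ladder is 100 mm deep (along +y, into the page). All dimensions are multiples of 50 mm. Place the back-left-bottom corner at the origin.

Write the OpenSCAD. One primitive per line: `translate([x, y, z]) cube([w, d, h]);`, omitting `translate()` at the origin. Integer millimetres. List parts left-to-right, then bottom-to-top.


cube([100, 100, 1750]);
translate([100, 0, 300]) cube([200, 100, 100]);
translate([100, 0, 600]) cube([200, 100, 100]);
translate([100, 0, 900]) cube([200, 100, 100]);
translate([100, 0, 1200]) cube([200, 100, 100]);
translate([300, 0, 0]) cube([100, 100, 1750]);
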